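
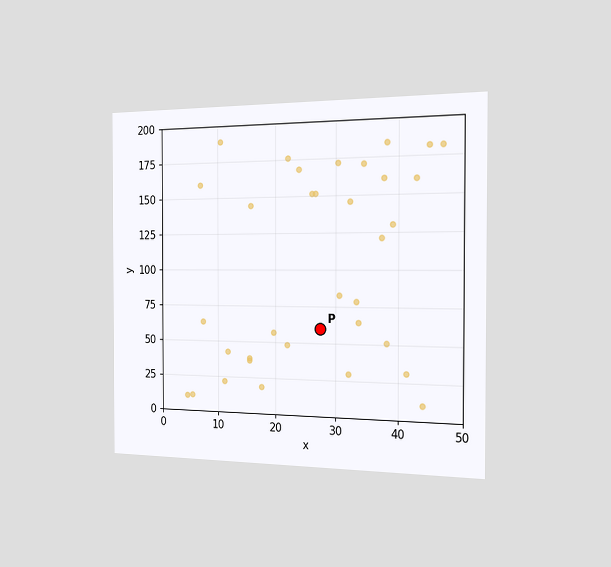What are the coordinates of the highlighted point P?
(27.5, 60)

The chart is viewed slightly from the right. Following the gridlines from P to each axis, P sits at (27.5, 60).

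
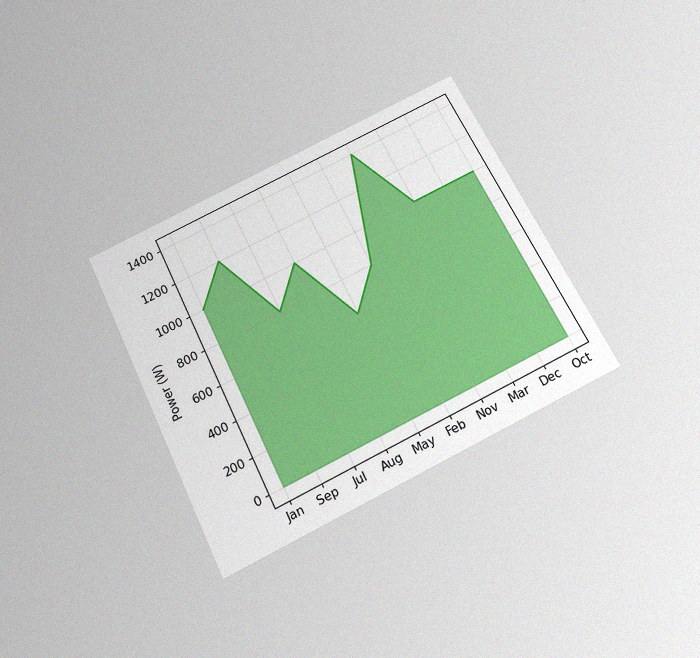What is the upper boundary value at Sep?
The chart is tilted about 26° counter-clockwise and viewed slightly from below, with some photo noise. At Sep the upper boundary is at 1200W.

1200W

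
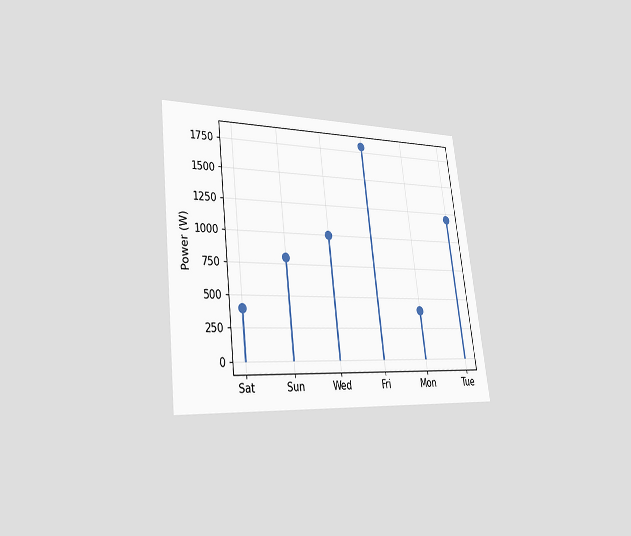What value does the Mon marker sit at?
The chart is tilted about 7° counter-clockwise and viewed slightly from the left. The Mon marker sits at 400W.

400W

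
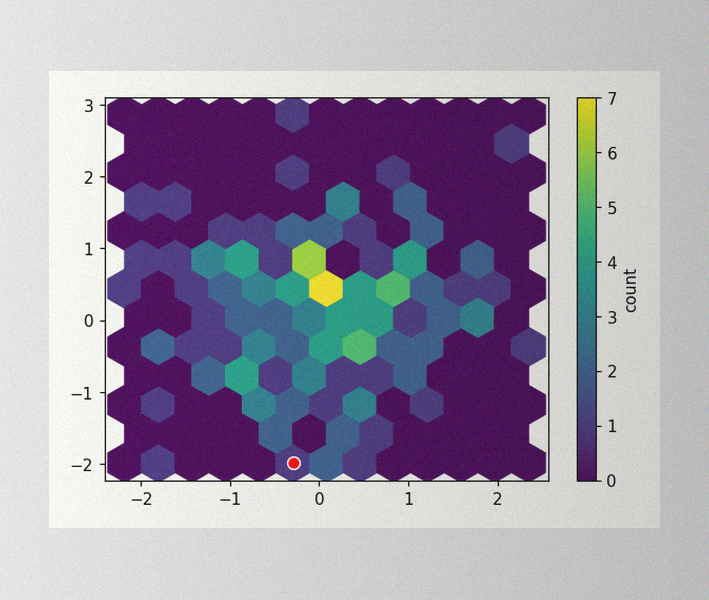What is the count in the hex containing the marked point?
1

The image has some photo noise and uneven lighting. The marked hex reads 1 on the colorbar.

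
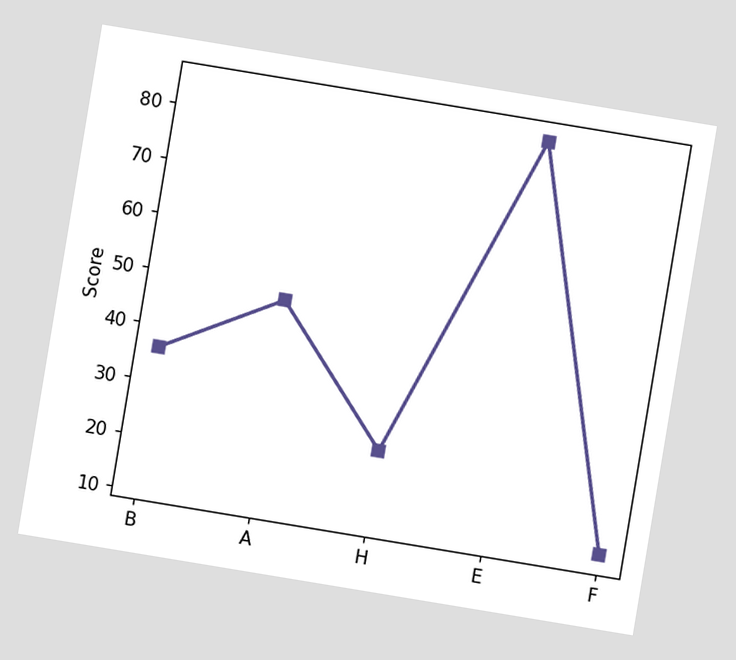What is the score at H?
The chart is tilted about 9° clockwise. At H, the line is at 24.

24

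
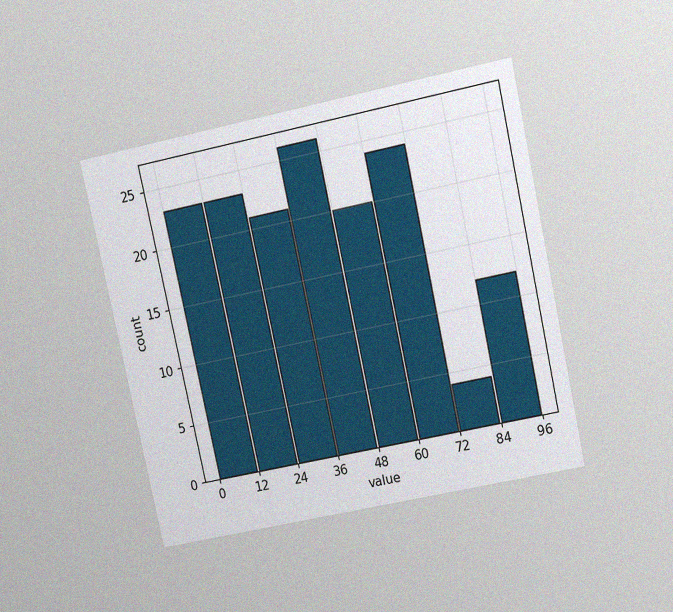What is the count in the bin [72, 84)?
The chart is tilted about 12° counter-clockwise and viewed at a slight angle, with some photo noise. The [72, 84) bin has height 4.

4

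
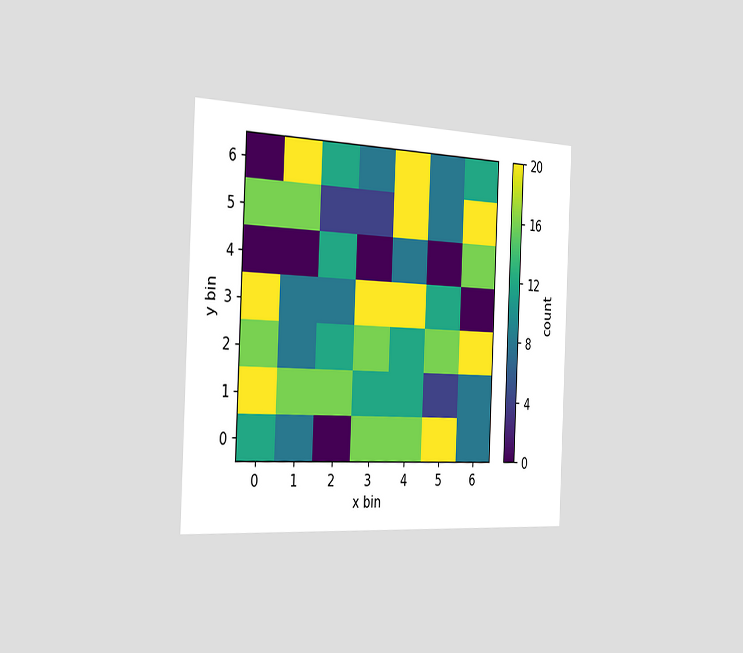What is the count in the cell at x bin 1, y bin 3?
8

The chart is tilted about 3° clockwise and viewed slightly from the left. Matching the cell (1, 3) against the colorbar gives 8.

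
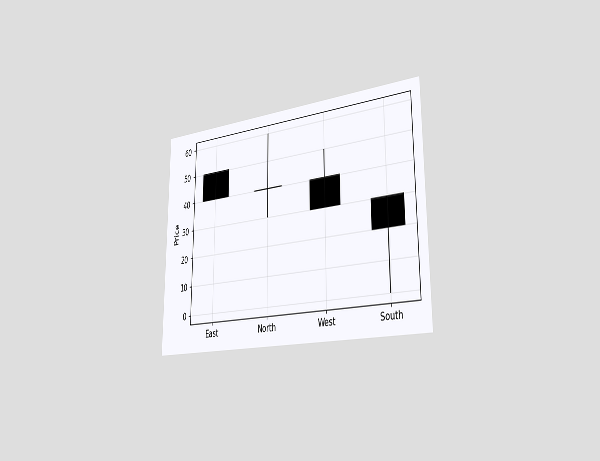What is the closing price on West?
The chart is viewed slightly from the right. The West candle closes at 30.

30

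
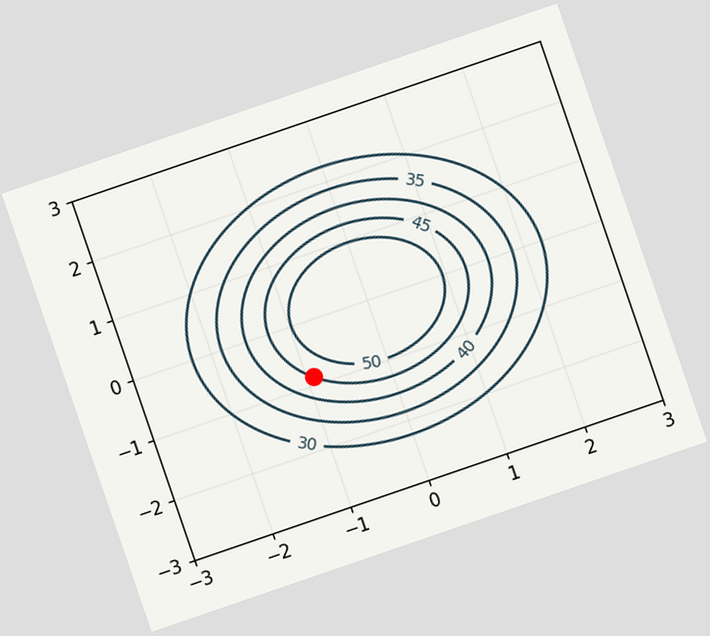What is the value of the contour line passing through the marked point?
The chart is tilted about 19° counter-clockwise. The marked point sits on the contour labelled 45.

45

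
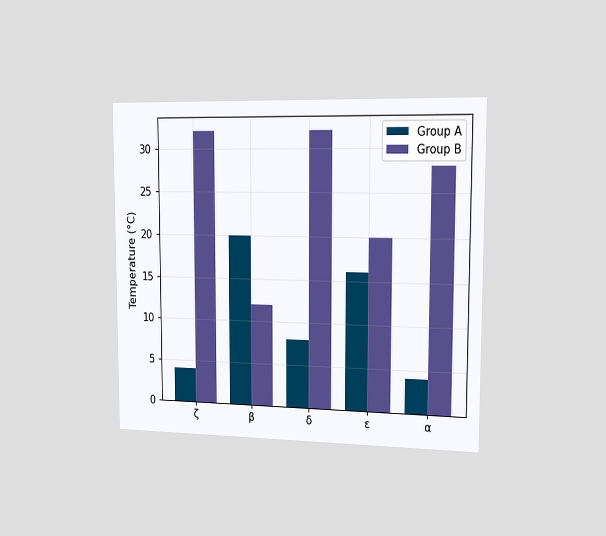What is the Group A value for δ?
8°C

The chart is viewed slightly from the right. The Group A bar at δ reaches 8°C on the y-axis.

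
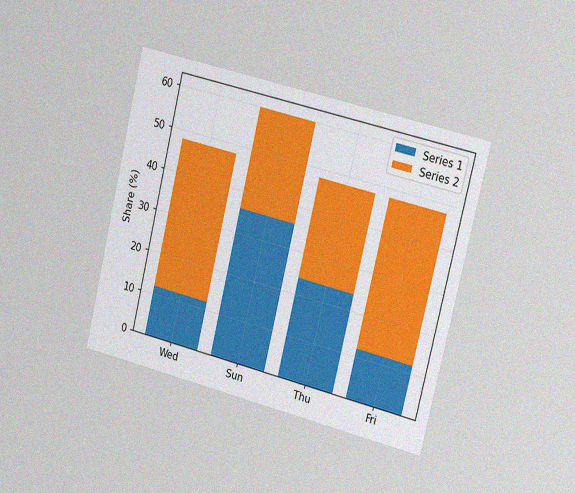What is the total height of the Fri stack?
48%

The chart is tilted about 14° clockwise and viewed slightly from the right, with some photo noise. The Fri stack's top reaches 48% on the y-axis.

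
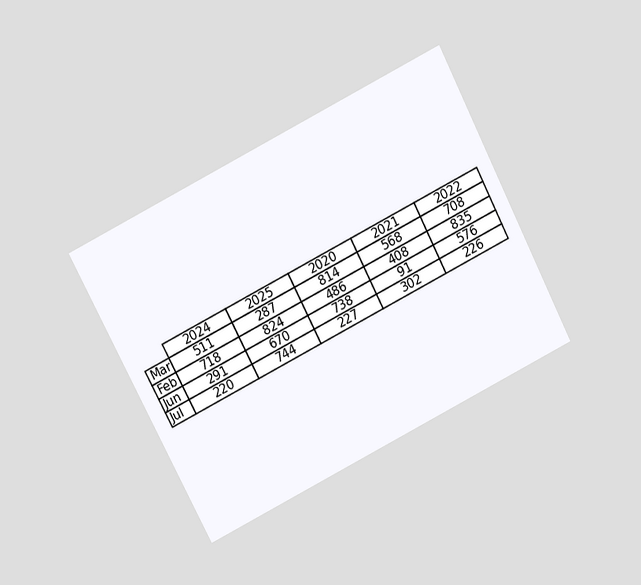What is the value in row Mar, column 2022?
The chart is tilted about 27° counter-clockwise and viewed slightly from above. The (Mar, 2022) cell reads 708.

708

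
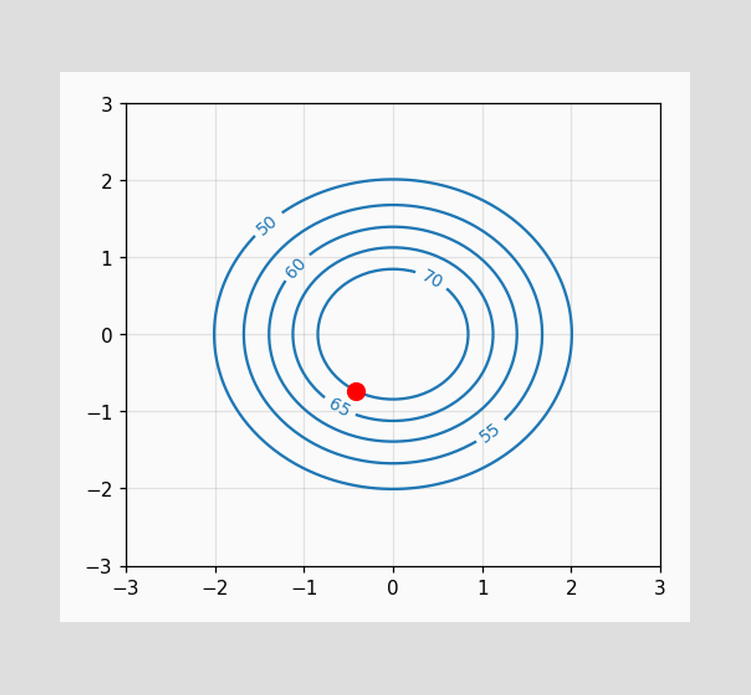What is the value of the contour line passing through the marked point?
The marked point sits on the contour labelled 70.

70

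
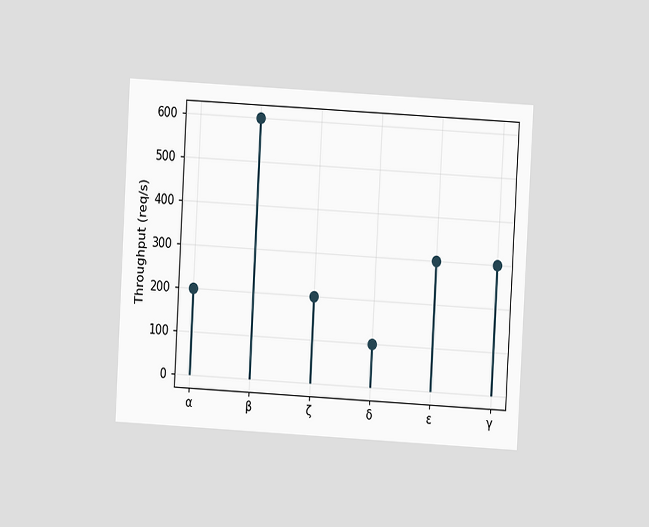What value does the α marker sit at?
200req/s

The chart is tilted about 3° clockwise and viewed at a slight angle. The α marker sits at 200req/s.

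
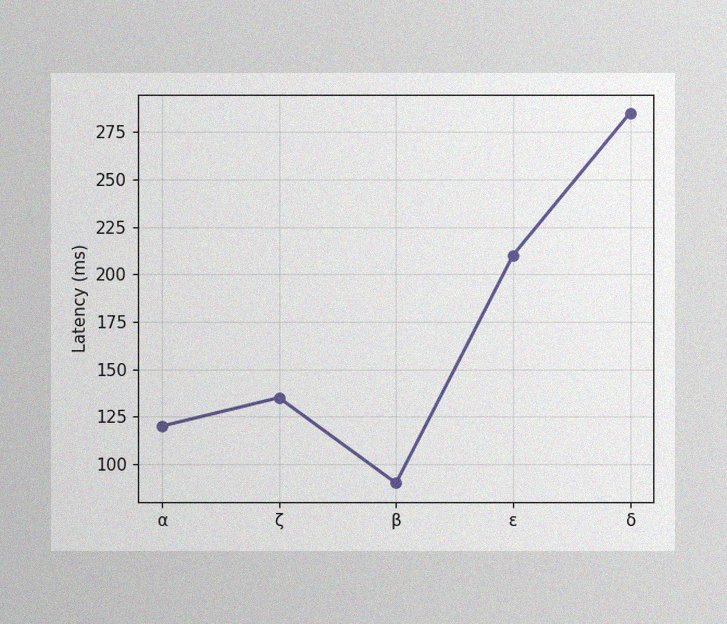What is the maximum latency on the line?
285ms

The image has some photo noise and uneven lighting. The highest point is at δ, and reading across to the y-axis gives 285ms.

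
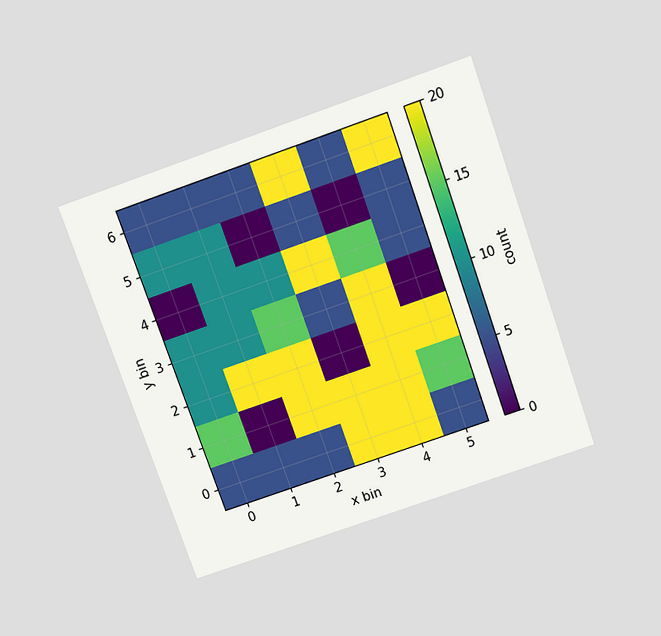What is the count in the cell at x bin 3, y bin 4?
20

The chart is tilted about 19° counter-clockwise and viewed slightly from above. Matching the cell (3, 4) against the colorbar gives 20.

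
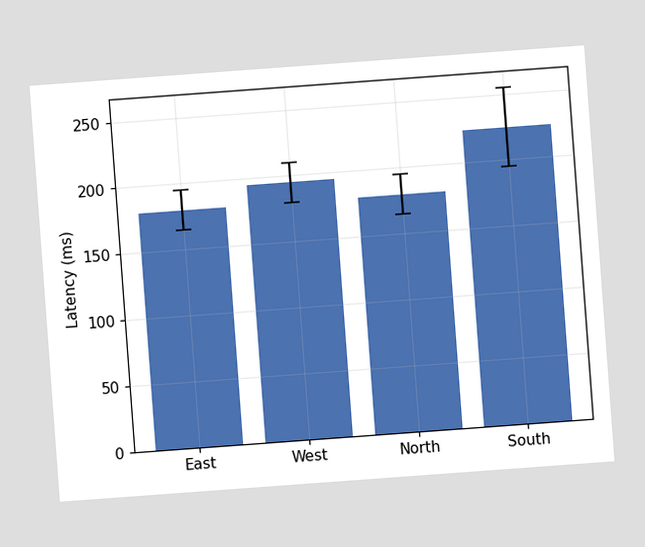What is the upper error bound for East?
195ms

The chart is tilted about 4° counter-clockwise. The East bar's upper whisker reaches 195ms.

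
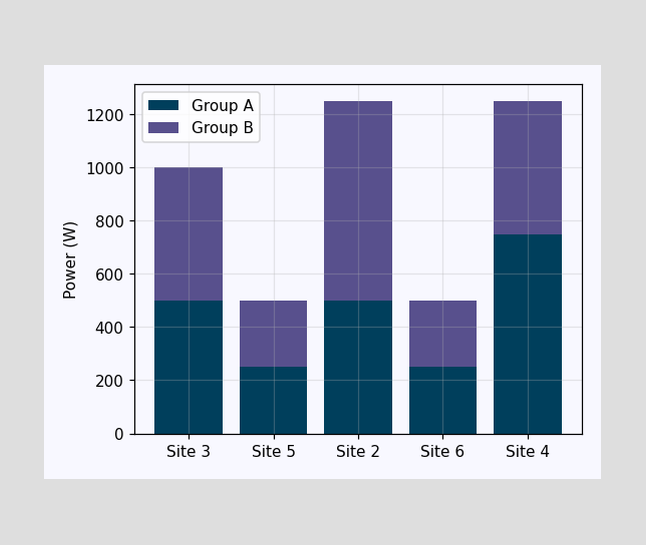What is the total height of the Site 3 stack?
1000W

The Site 3 stack's top reaches 1000W on the y-axis.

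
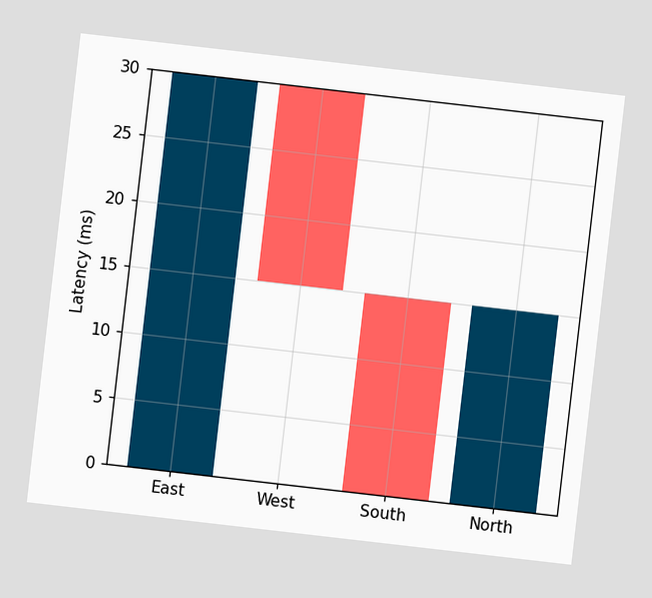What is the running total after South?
The chart is tilted about 7° clockwise. After South the running total reaches 0ms.

0ms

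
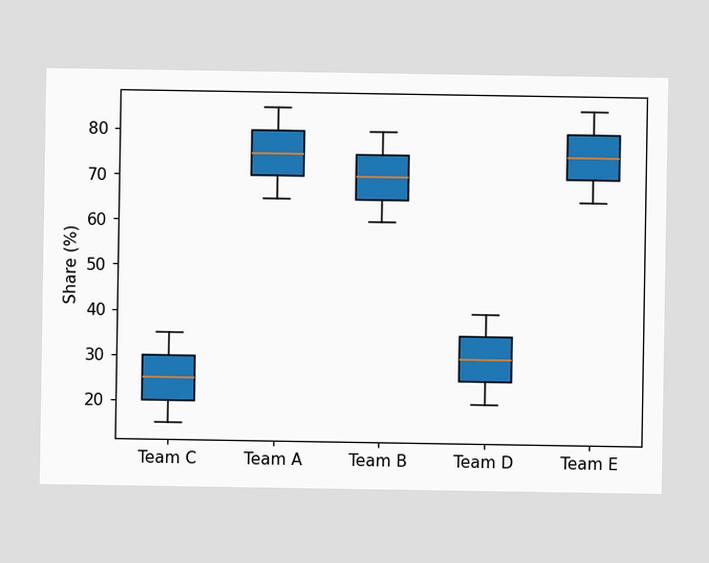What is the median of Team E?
75%

The median line in the Team E box sits at 75%.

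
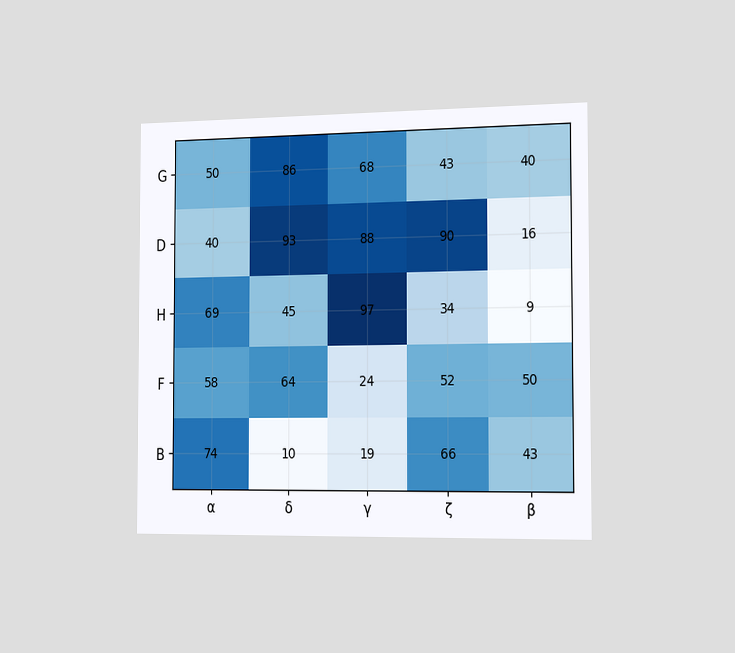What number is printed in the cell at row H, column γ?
97

The chart is viewed slightly from the right. The (H, γ) cell reads 97.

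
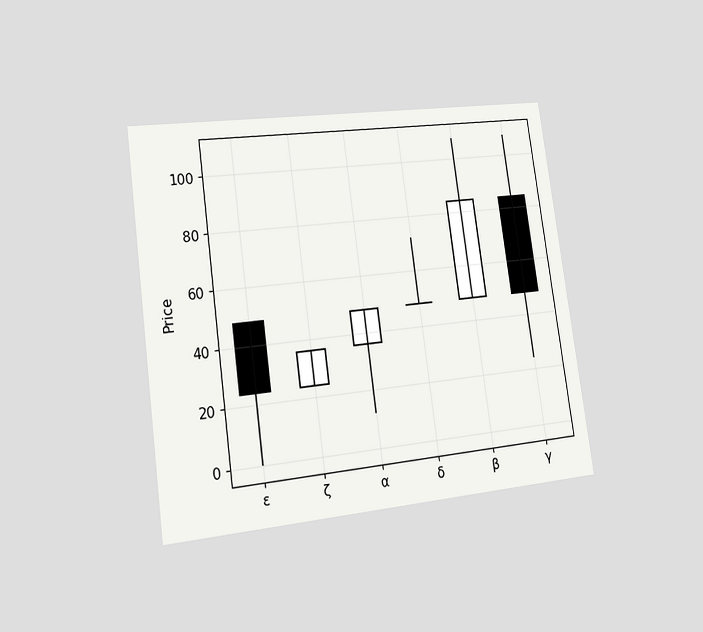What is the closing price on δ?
48

The chart is tilted about 8° counter-clockwise and viewed at a slight angle. The δ candle closes at 48.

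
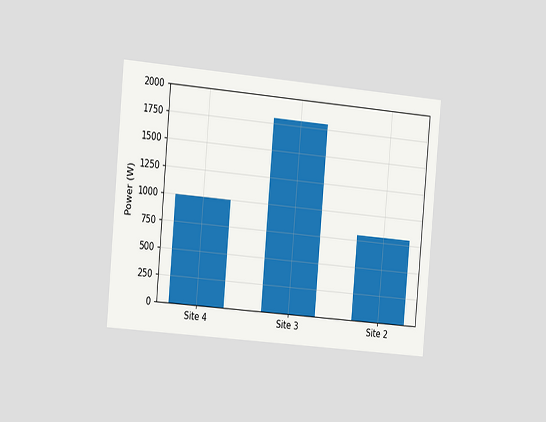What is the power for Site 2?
The chart is tilted about 5° clockwise and viewed slightly from the left. Reading along the chart's y-axis, the Site 2 bar reaches 800W.

800W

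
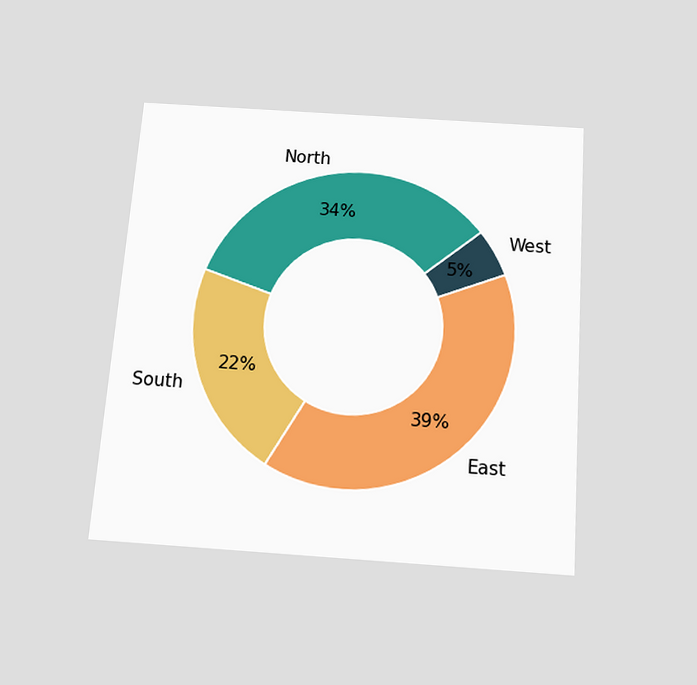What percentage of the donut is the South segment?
22%

The chart is tilted about 4° clockwise and viewed slightly from below. The South segment takes up 22% of the ring.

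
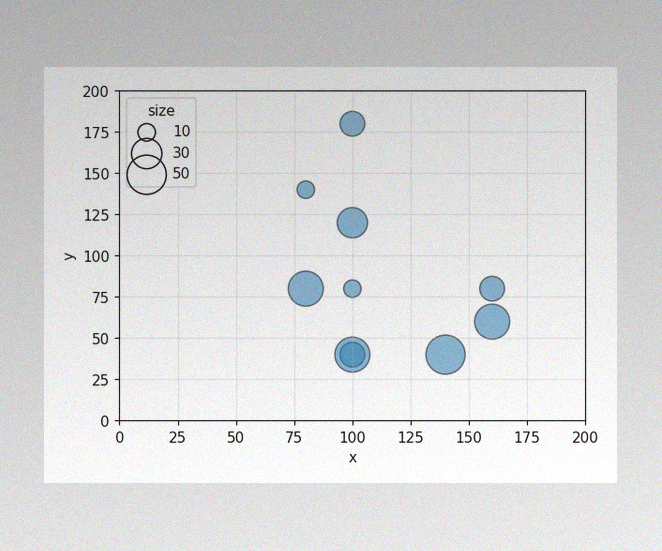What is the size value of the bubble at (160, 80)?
The image has some photo noise and uneven lighting. Matching the bubble at (160, 80) against the size legend gives 20.

20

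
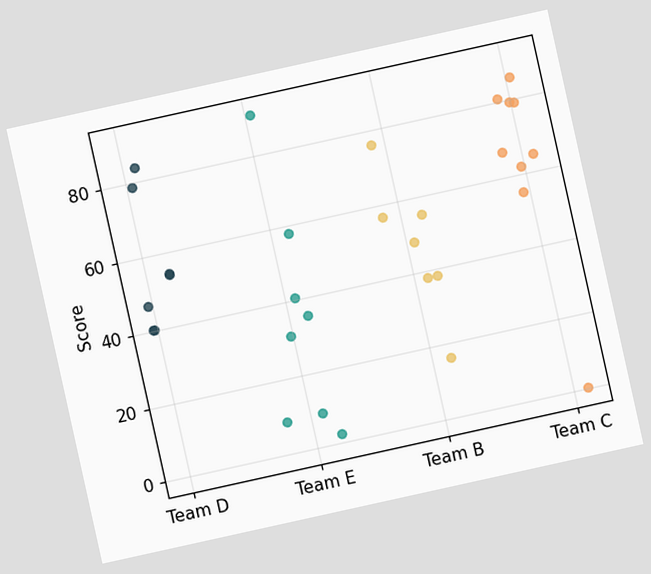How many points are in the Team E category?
The chart is tilted about 12° counter-clockwise. Counting the markers in the Team E column gives 8.

8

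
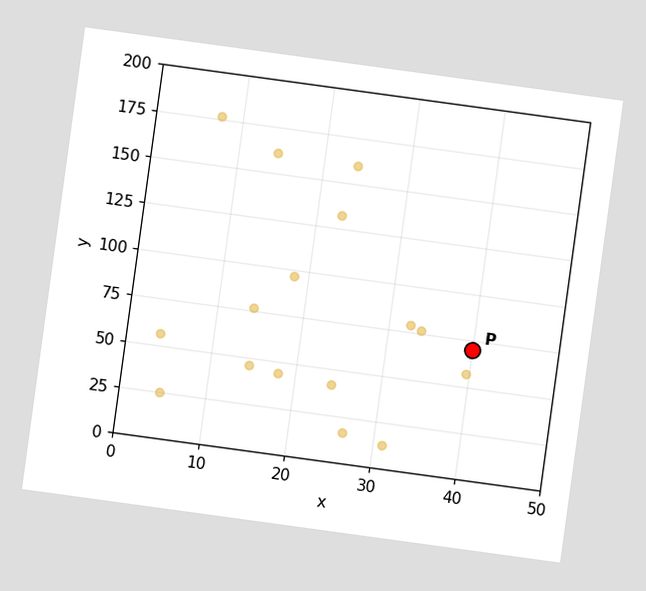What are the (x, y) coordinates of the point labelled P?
(40, 70)

The chart is tilted about 8° clockwise. Following the gridlines from P to each axis, P sits at (40, 70).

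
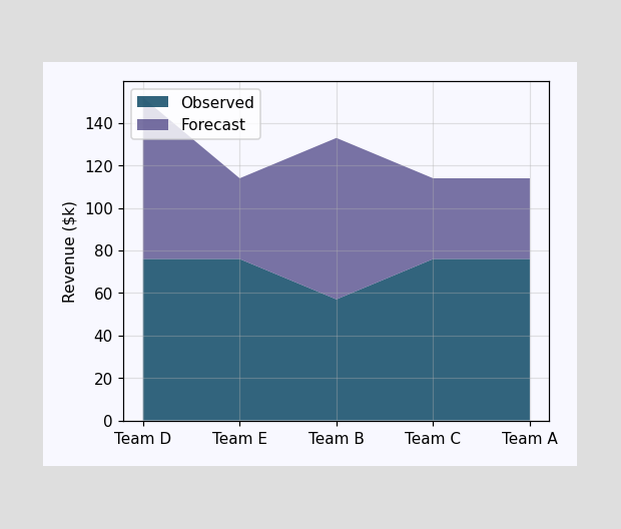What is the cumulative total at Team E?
The stacked total at Team E reaches $114k.

$114k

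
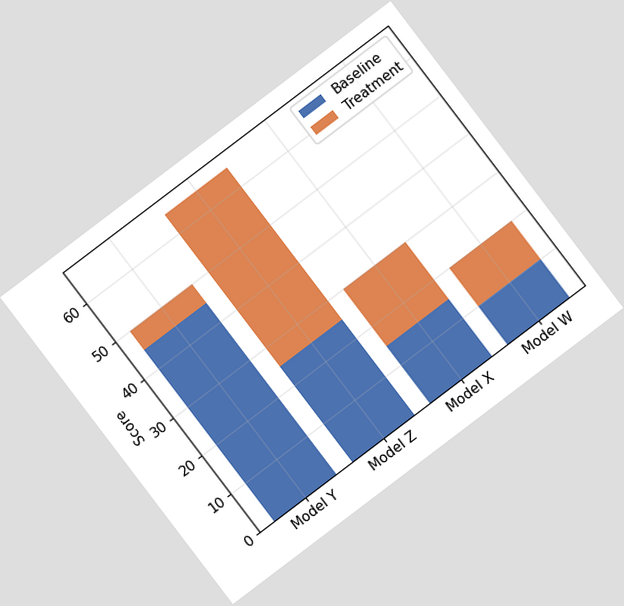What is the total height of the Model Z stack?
The chart is tilted about 37° counter-clockwise. The Model Z stack's top reaches 65 on the y-axis.

65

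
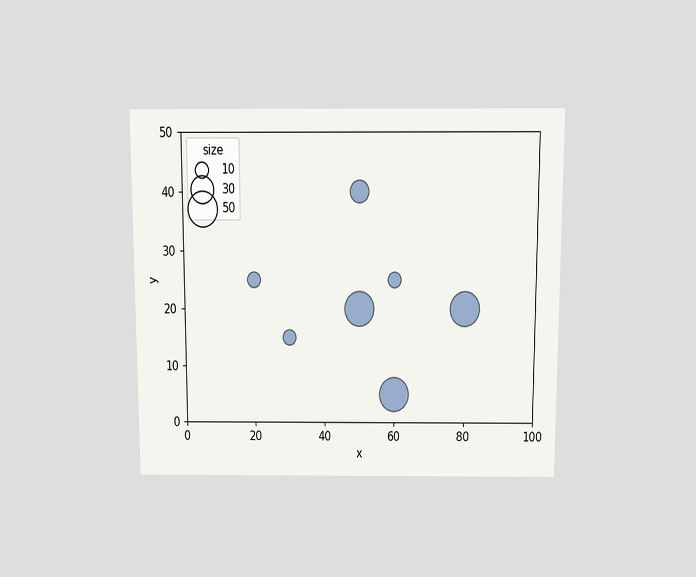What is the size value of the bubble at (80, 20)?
50

The chart is viewed slightly from above. Matching the bubble at (80, 20) against the size legend gives 50.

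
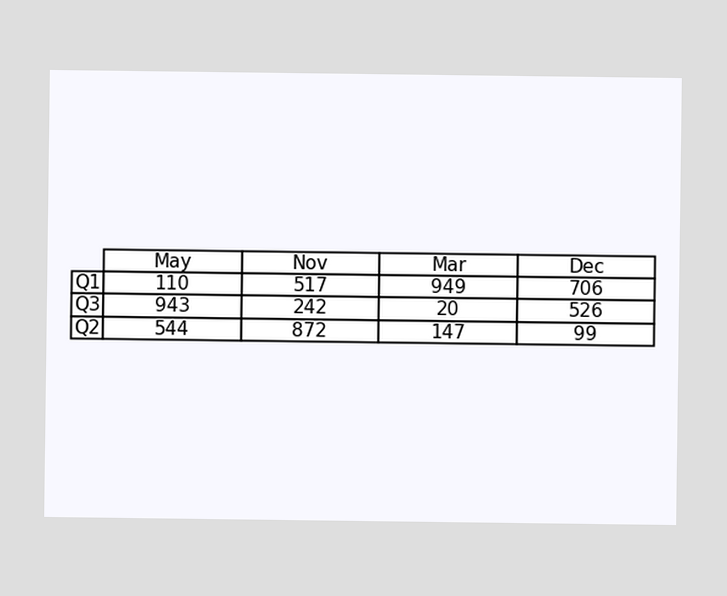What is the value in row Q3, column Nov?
242

The (Q3, Nov) cell reads 242.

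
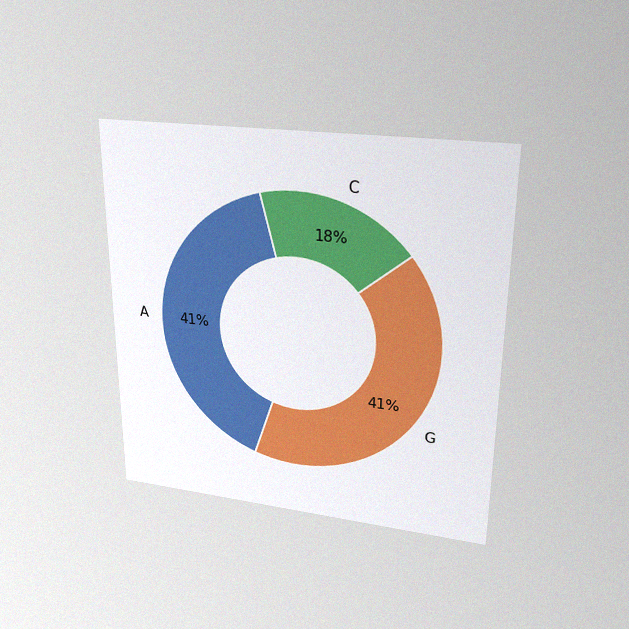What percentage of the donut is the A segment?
41%

The chart is viewed slightly from above, with some photo noise. The A segment takes up 41% of the ring.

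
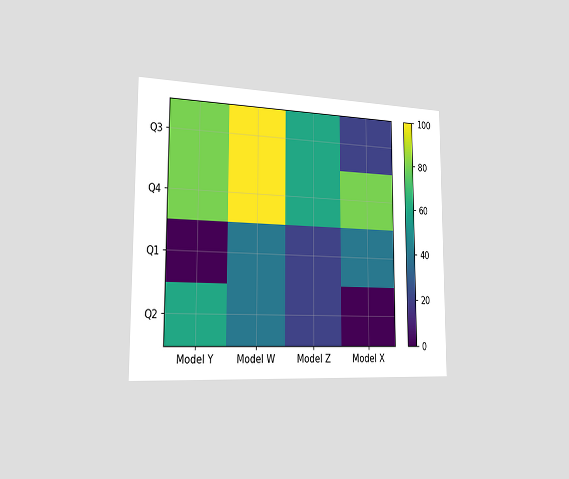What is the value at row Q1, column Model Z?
The chart is viewed slightly from the left. Matching cell (Q1, Model Z) against the colorbar gives 20.

20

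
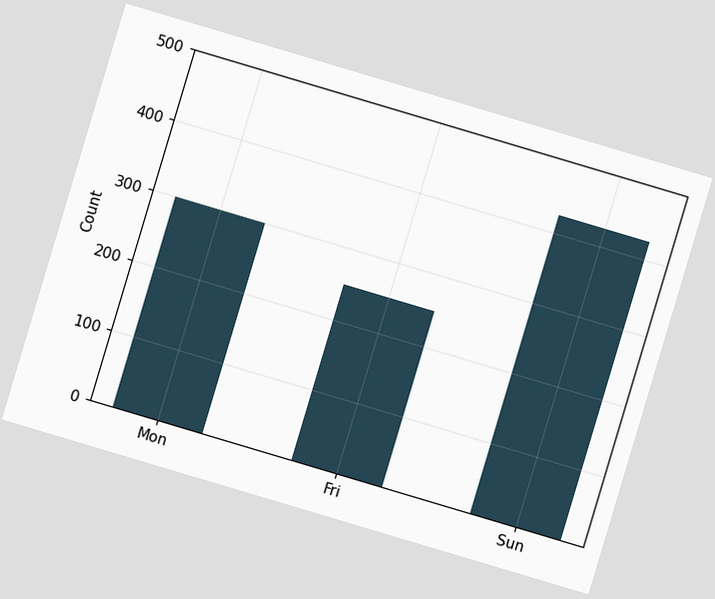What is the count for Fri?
250

The chart is tilted about 17° clockwise. Reading along the chart's y-axis, the Fri bar reaches 250.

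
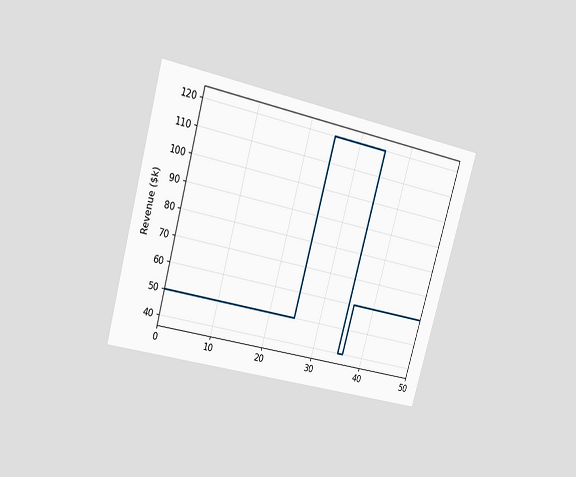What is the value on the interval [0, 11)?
$50k

The chart is tilted about 15° clockwise and viewed at a slight angle. On [0, 11) the step sits at $50k.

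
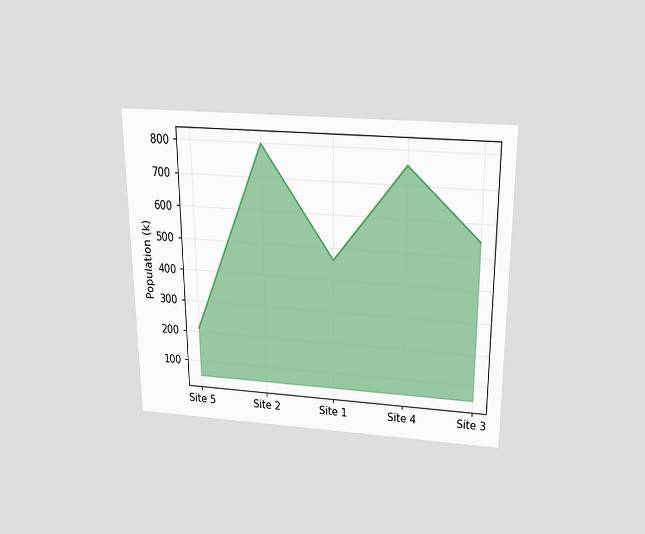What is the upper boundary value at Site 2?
The chart is viewed slightly from above. At Site 2 the upper boundary is at 798k.

798k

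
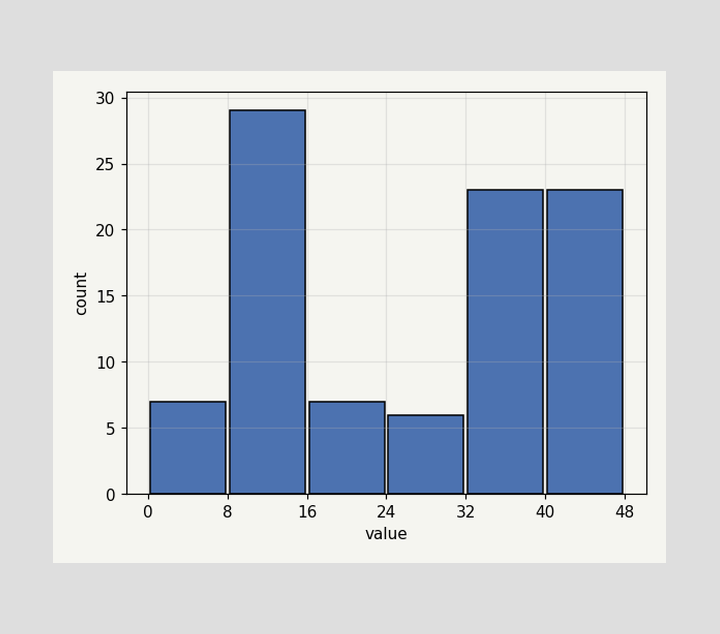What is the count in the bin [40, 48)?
23

The [40, 48) bin has height 23.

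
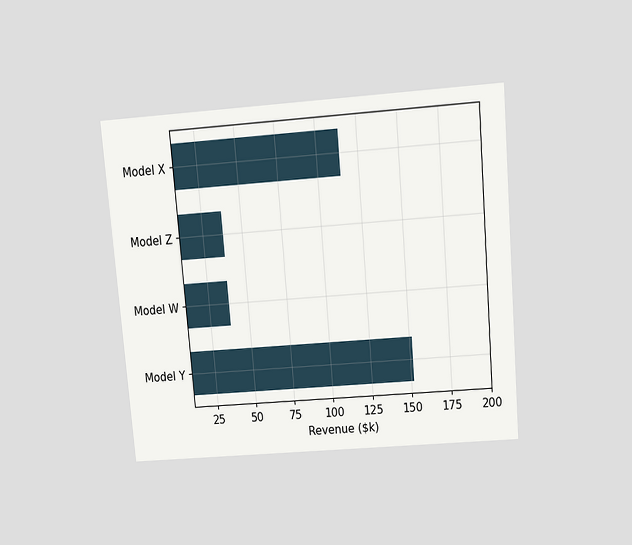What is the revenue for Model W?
$38k

The chart is tilted about 5° counter-clockwise and viewed slightly from above. Reading along the chart's x-axis, the Model W bar reaches $38k.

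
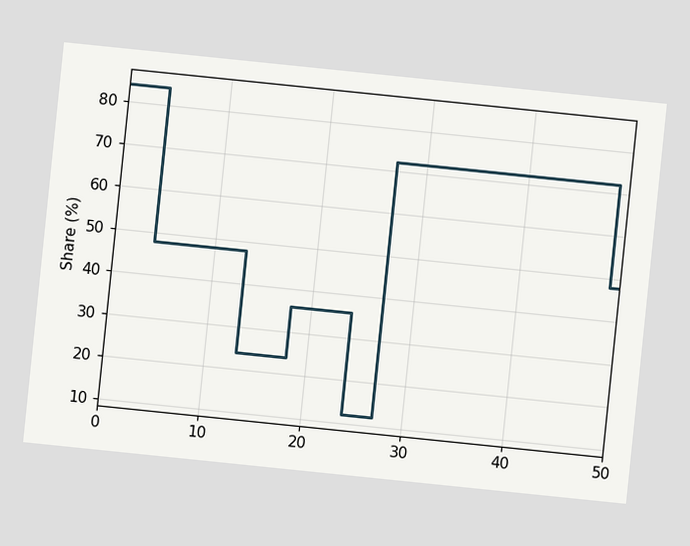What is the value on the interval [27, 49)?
72%

The chart is tilted about 6° clockwise. On [27, 49) the step sits at 72%.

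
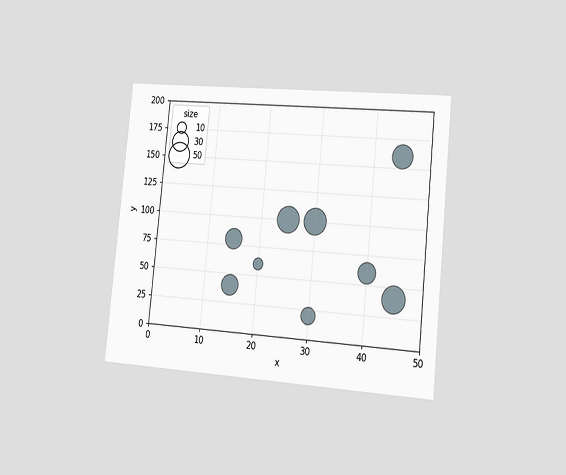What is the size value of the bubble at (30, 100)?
50

The chart is tilted about 6° clockwise and viewed slightly from the right. Matching the bubble at (30, 100) against the size legend gives 50.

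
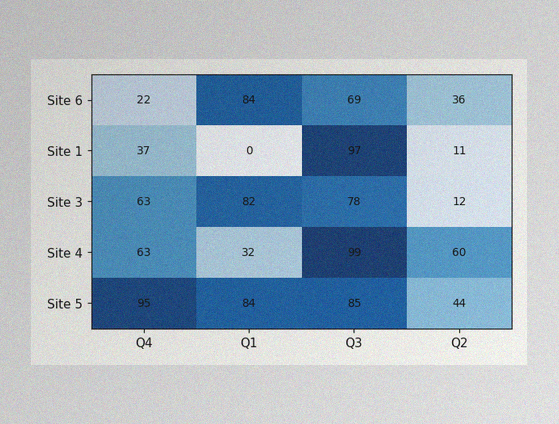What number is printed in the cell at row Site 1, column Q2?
11

The image has some photo noise and uneven lighting. The (Site 1, Q2) cell reads 11.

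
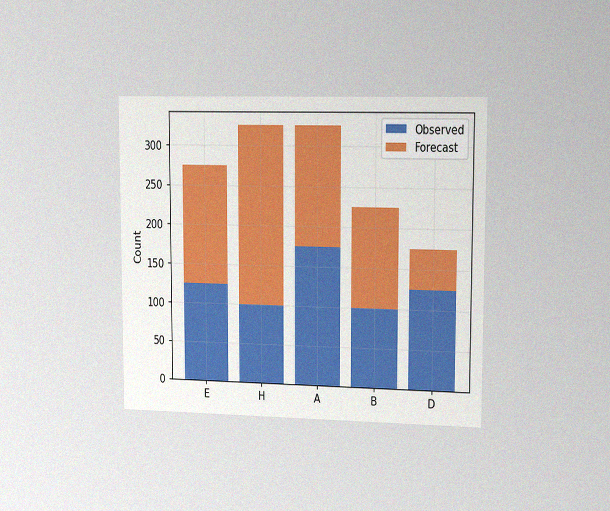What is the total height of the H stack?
325

The chart is viewed slightly from the right, with some photo noise. The H stack's top reaches 325 on the y-axis.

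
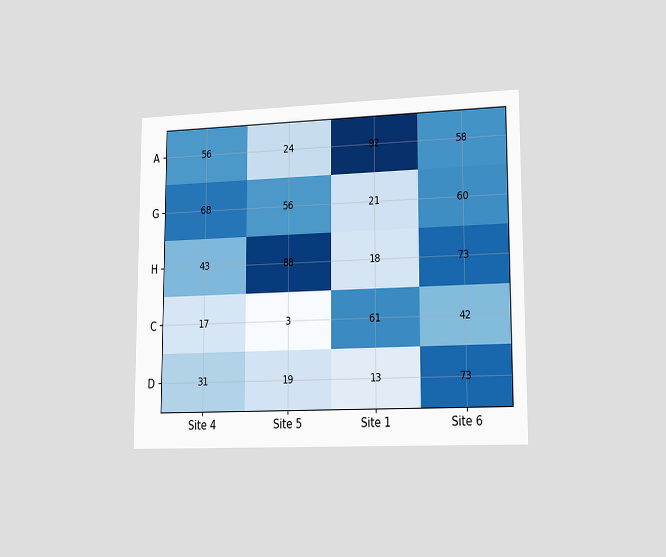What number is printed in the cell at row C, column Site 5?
The chart is viewed slightly from the right. The (C, Site 5) cell reads 3.

3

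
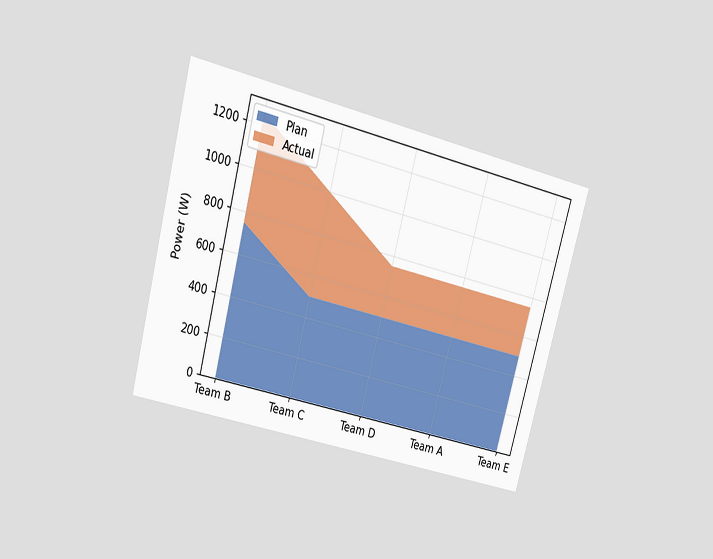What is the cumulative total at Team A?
750W

The chart is tilted about 15° clockwise and viewed slightly from above. The stacked total at Team A reaches 750W.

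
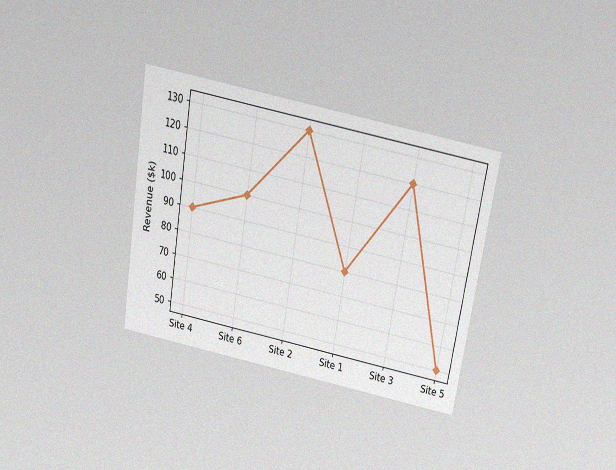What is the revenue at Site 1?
$80k

The chart is tilted about 9° clockwise and viewed slightly from above, with some photo noise. At Site 1, the line is at $80k.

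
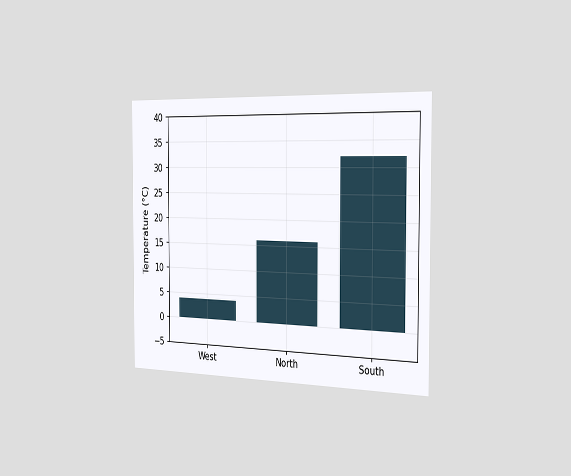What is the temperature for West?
4°C

The chart is viewed slightly from the right. Reading along the chart's y-axis, the West bar reaches 4°C.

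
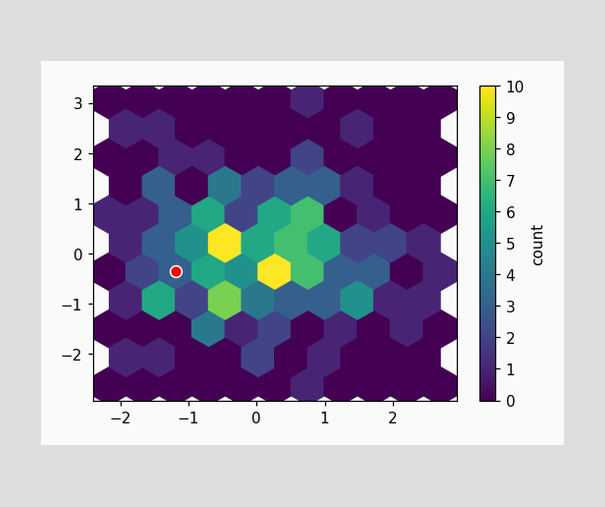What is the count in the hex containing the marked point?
The marked hex reads 3 on the colorbar.

3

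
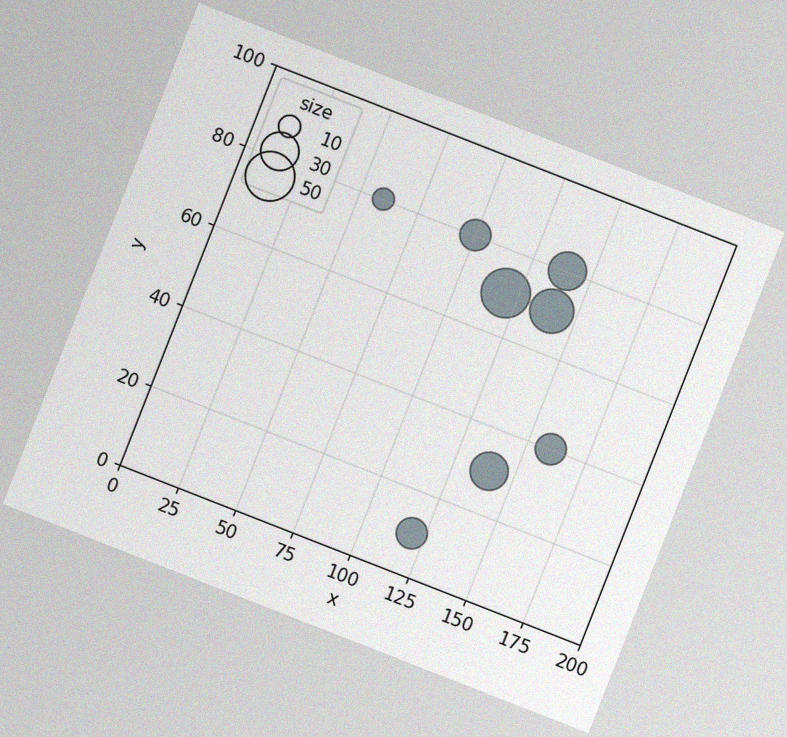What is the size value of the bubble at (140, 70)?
The chart is tilted about 21° clockwise, with some photo noise. Matching the bubble at (140, 70) against the size legend gives 40.

40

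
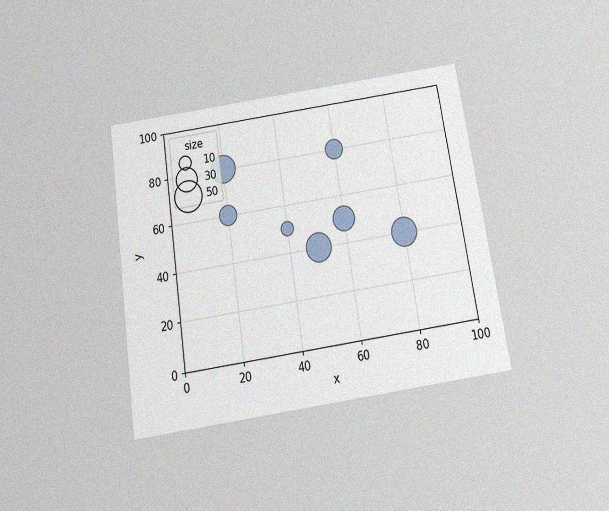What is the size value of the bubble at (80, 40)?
The chart is tilted about 9° counter-clockwise and viewed slightly from below, with some photo noise. Matching the bubble at (80, 40) against the size legend gives 40.

40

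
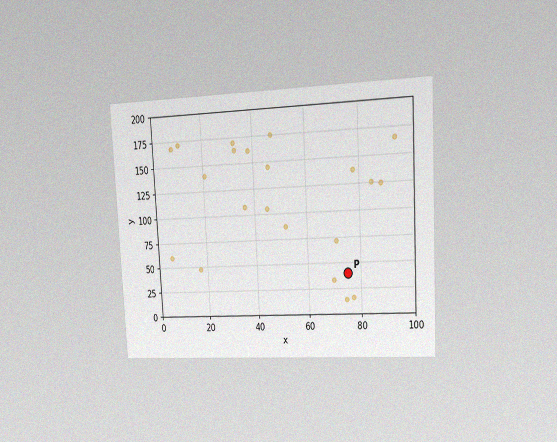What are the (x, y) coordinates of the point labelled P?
The chart is tilted about 3° counter-clockwise and viewed at a slight angle, with some photo noise. Following the gridlines from P to each axis, P sits at (75, 40).

(75, 40)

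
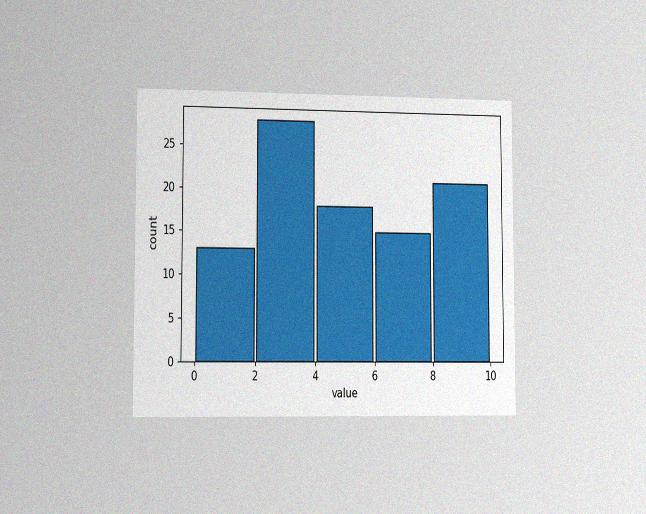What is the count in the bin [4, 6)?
The chart is viewed slightly from the left, with some photo noise. The [4, 6) bin has height 18.

18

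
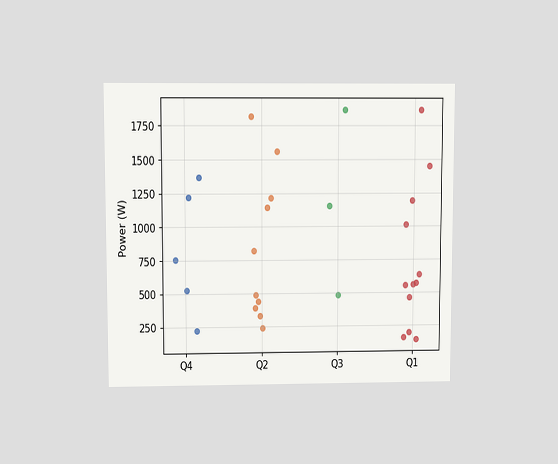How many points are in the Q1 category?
12

The chart is viewed slightly from above. Counting the markers in the Q1 column gives 12.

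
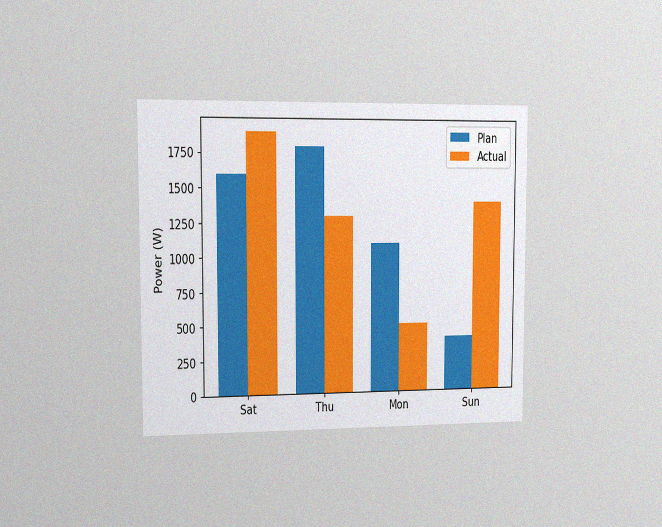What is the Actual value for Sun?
The chart is viewed slightly from the left, with some photo noise. The Actual bar at Sun reaches 1400W on the y-axis.

1400W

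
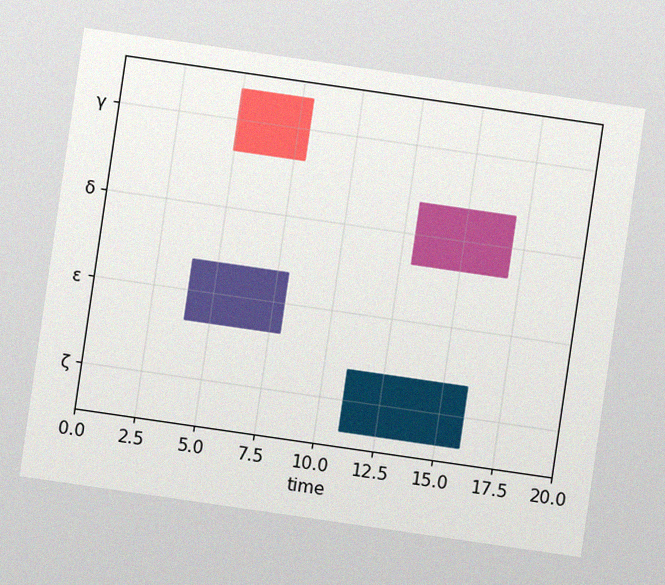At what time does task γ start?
The chart is tilted about 8° clockwise, with some photo noise. The γ bar begins at t=5.

5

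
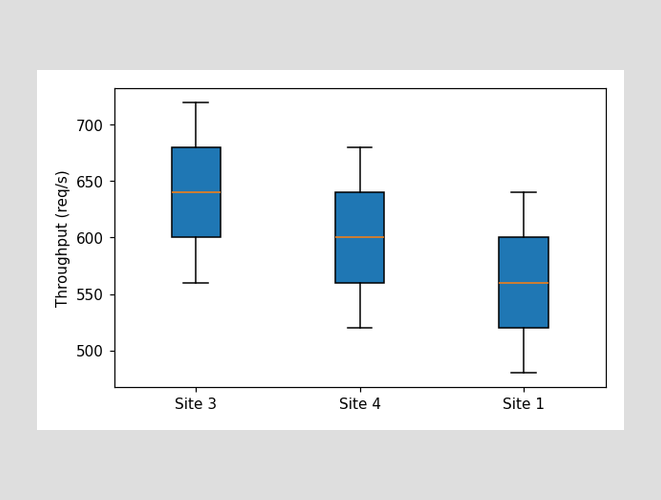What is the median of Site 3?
640req/s

The median line in the Site 3 box sits at 640req/s.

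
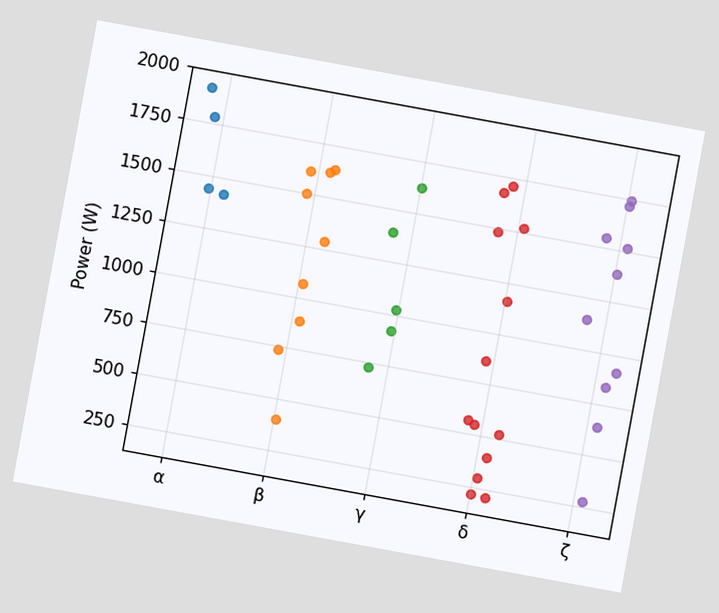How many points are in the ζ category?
The chart is tilted about 10° clockwise. Counting the markers in the ζ column gives 10.

10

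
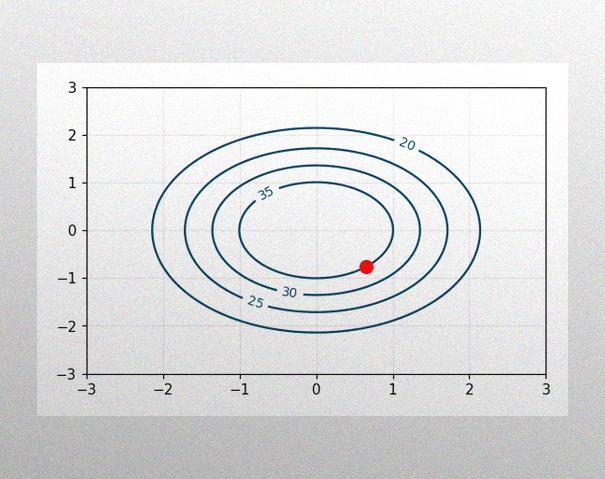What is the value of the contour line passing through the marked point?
35

The image has some photo noise and uneven lighting. The marked point sits on the contour labelled 35.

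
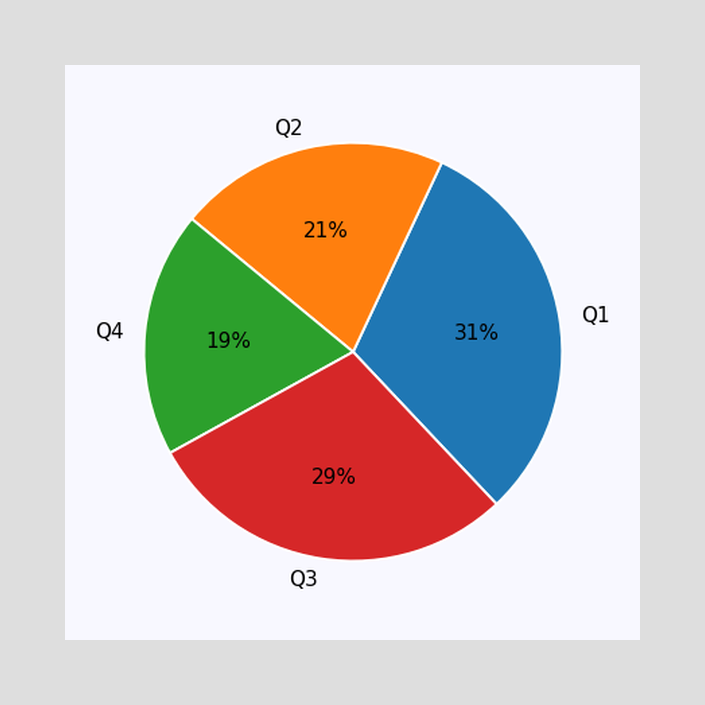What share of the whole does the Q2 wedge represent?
The Q2 slice takes up 21% of the pie.

21%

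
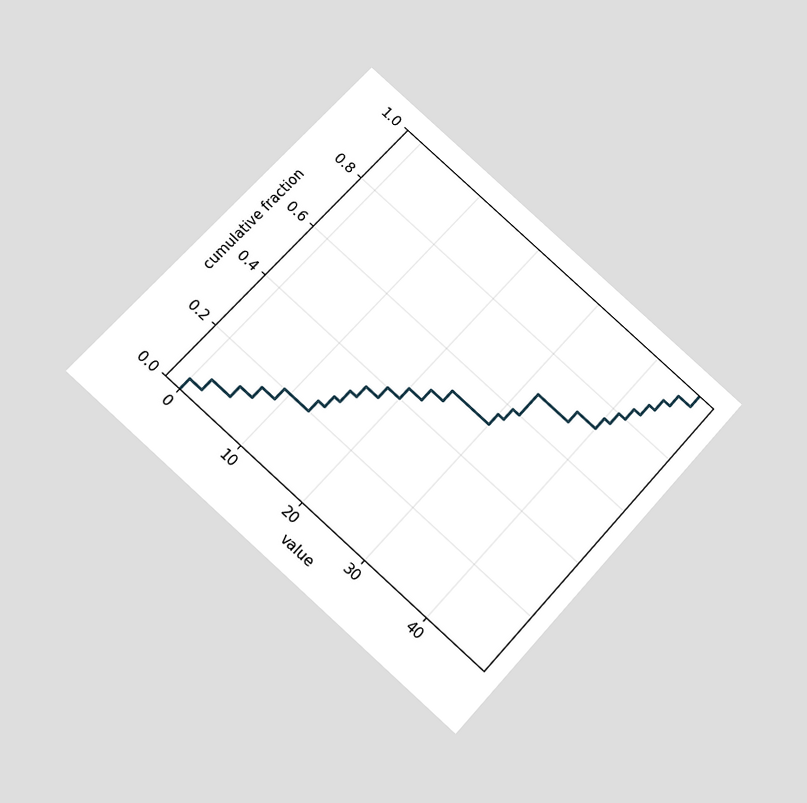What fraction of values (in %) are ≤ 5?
12%

The chart is tilted about 42° clockwise and viewed slightly from below. At x=5 the ECDF step is at 12%.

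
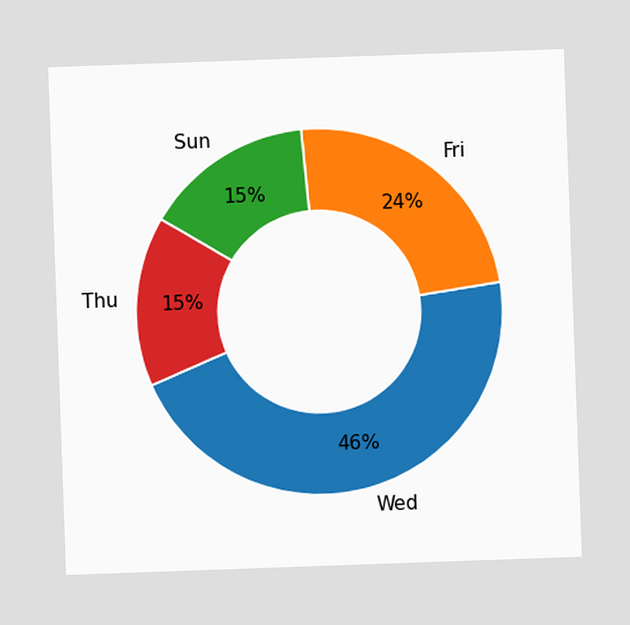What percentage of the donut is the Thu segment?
15%

The chart is tilted about 2° counter-clockwise. The Thu segment takes up 15% of the ring.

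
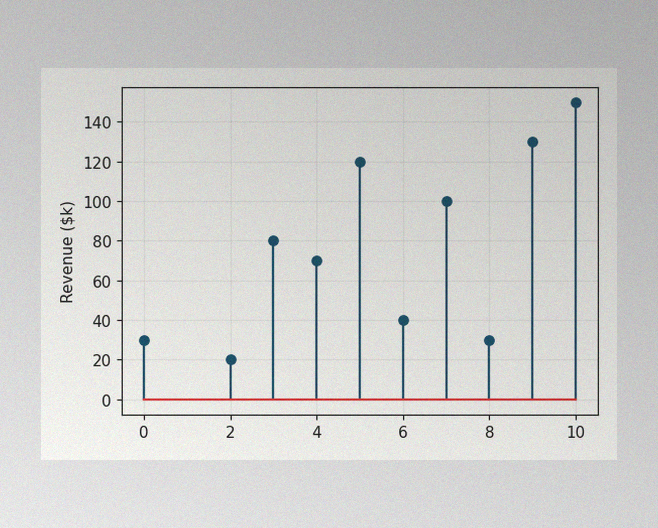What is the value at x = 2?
The image has some photo noise and uneven lighting. The stem at x=2 reaches $20k.

$20k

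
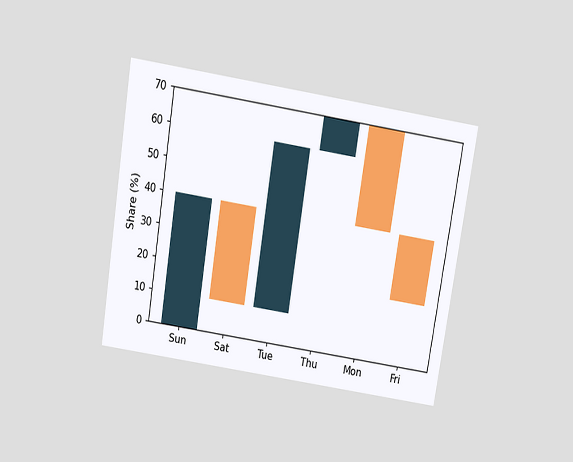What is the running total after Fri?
The chart is tilted about 9° clockwise and viewed slightly from above. After Fri the running total reaches 20%.

20%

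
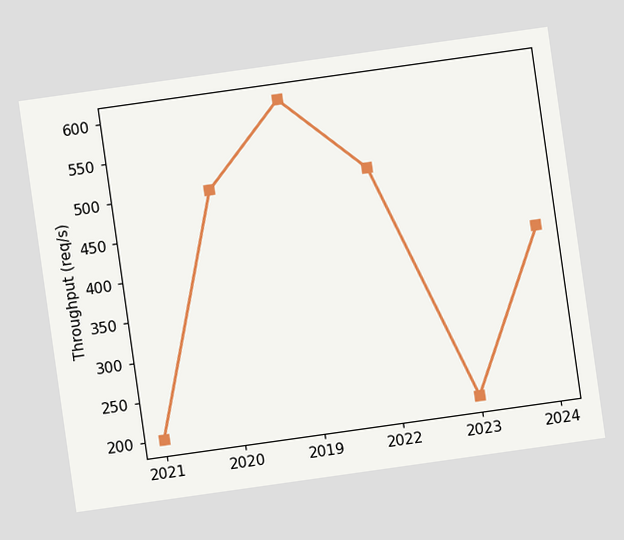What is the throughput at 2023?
200req/s

The chart is tilted about 8° counter-clockwise. At 2023, the line is at 200req/s.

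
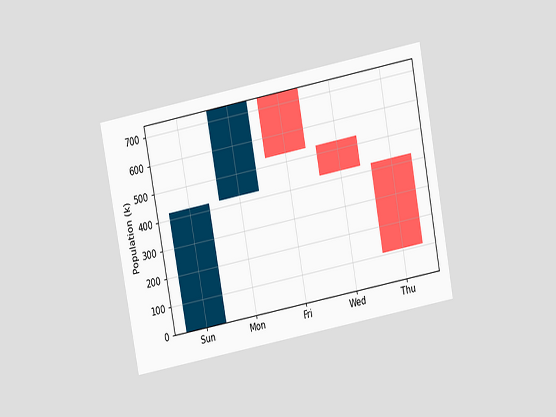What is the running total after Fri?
530k

The chart is tilted about 11° counter-clockwise and viewed slightly from above. After Fri the running total reaches 530k.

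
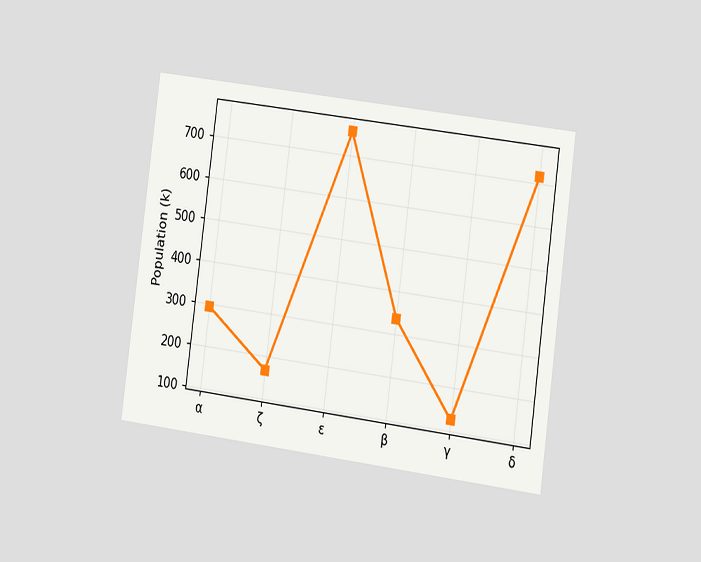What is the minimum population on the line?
126k

The chart is tilted about 7° clockwise and viewed at a slight angle. The lowest point is at γ, and reading across to the y-axis gives 126k.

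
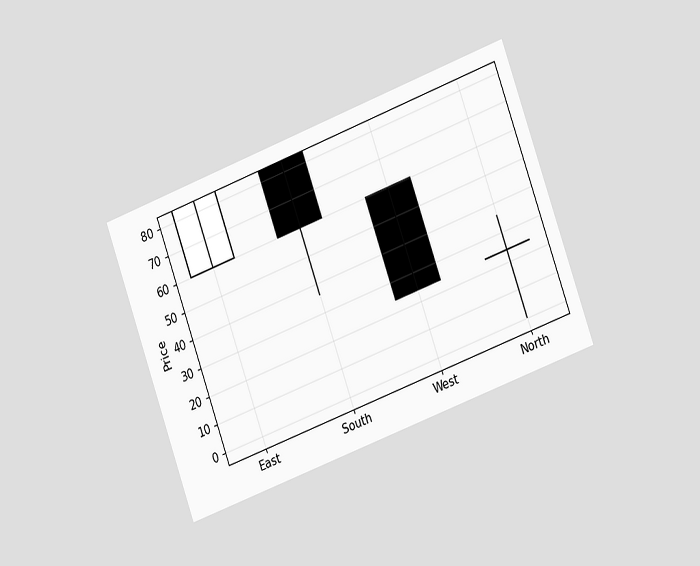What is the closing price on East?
The chart is tilted about 20° counter-clockwise and viewed slightly from the right. The East candle closes at 84.

84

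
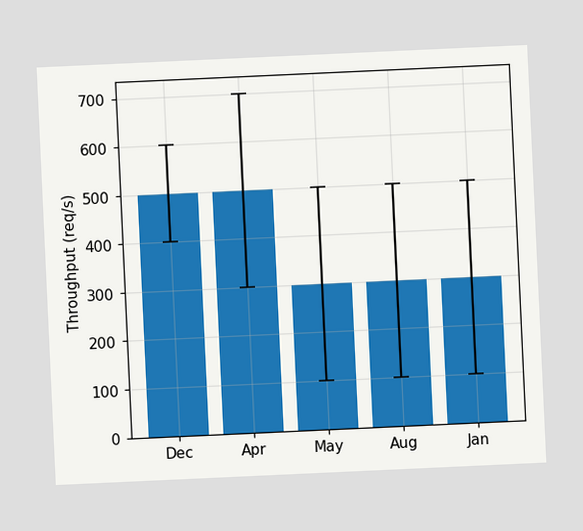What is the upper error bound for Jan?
The chart is tilted about 3° counter-clockwise. The Jan bar's upper whisker reaches 500req/s.

500req/s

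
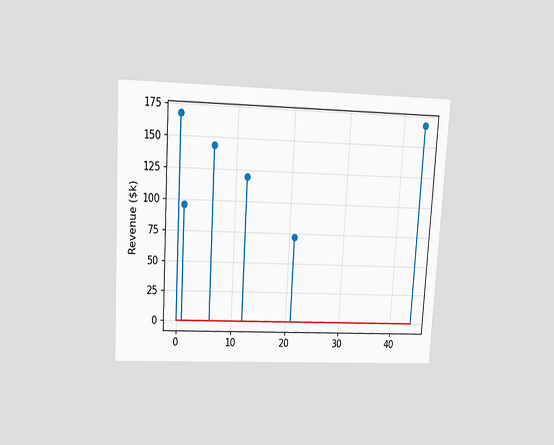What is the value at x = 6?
$144k

The chart is tilted about 3° clockwise and viewed slightly from above. The stem at x=6 reaches $144k.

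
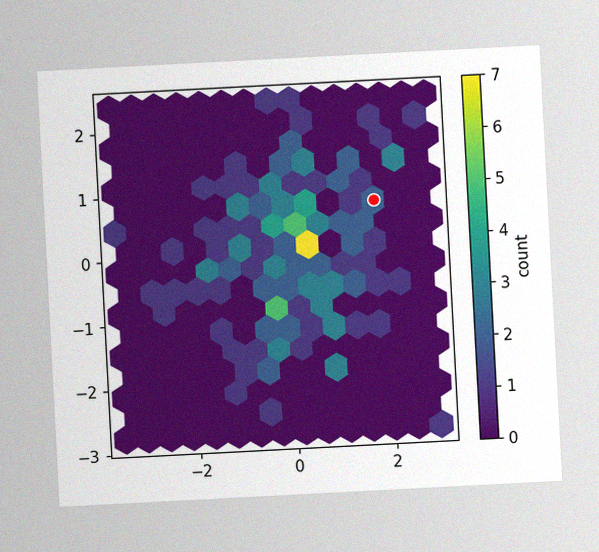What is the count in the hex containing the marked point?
2

The chart is tilted about 3° counter-clockwise, with some photo noise. The marked hex reads 2 on the colorbar.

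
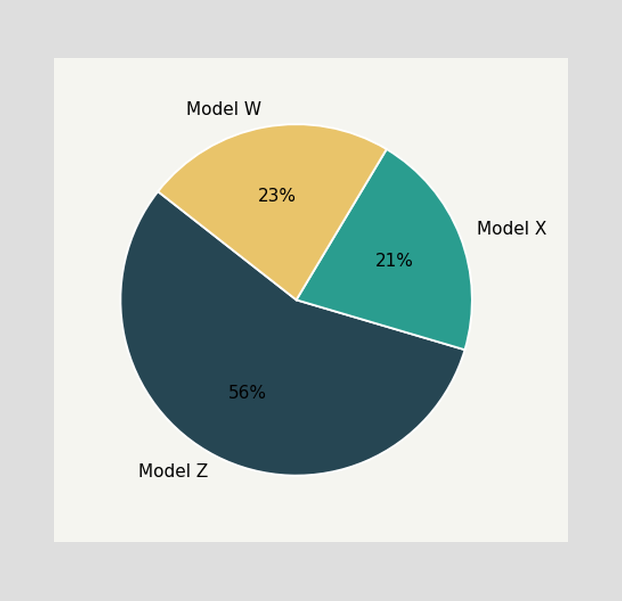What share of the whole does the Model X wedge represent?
21%

The Model X slice takes up 21% of the pie.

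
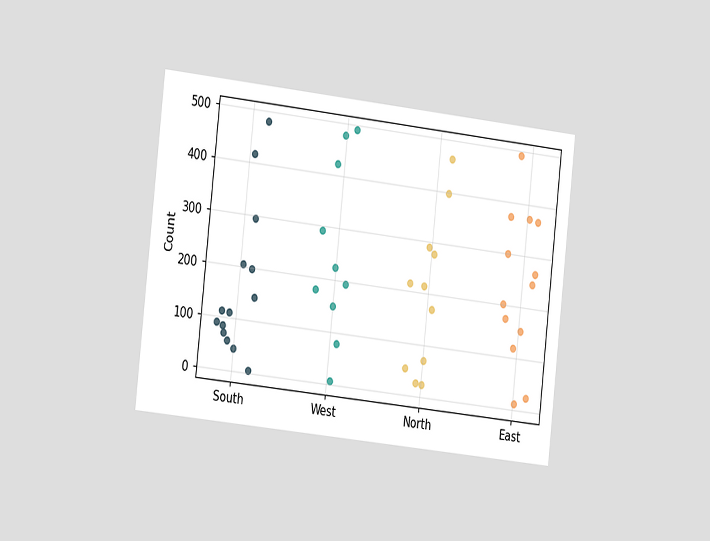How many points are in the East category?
13

The chart is tilted about 6° clockwise and viewed slightly from the left. Counting the markers in the East column gives 13.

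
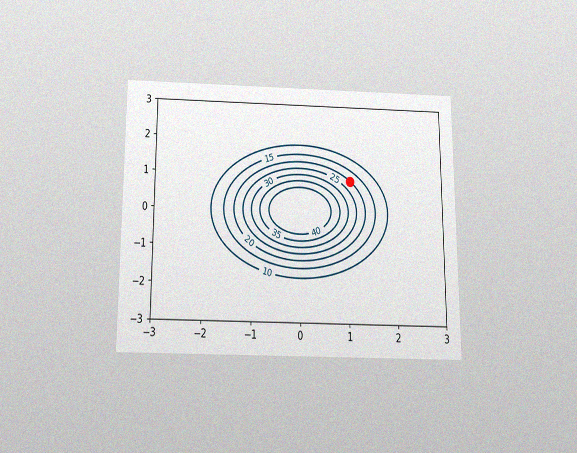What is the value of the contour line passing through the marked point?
20

The chart is viewed slightly from below, with some photo noise. The marked point sits on the contour labelled 20.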